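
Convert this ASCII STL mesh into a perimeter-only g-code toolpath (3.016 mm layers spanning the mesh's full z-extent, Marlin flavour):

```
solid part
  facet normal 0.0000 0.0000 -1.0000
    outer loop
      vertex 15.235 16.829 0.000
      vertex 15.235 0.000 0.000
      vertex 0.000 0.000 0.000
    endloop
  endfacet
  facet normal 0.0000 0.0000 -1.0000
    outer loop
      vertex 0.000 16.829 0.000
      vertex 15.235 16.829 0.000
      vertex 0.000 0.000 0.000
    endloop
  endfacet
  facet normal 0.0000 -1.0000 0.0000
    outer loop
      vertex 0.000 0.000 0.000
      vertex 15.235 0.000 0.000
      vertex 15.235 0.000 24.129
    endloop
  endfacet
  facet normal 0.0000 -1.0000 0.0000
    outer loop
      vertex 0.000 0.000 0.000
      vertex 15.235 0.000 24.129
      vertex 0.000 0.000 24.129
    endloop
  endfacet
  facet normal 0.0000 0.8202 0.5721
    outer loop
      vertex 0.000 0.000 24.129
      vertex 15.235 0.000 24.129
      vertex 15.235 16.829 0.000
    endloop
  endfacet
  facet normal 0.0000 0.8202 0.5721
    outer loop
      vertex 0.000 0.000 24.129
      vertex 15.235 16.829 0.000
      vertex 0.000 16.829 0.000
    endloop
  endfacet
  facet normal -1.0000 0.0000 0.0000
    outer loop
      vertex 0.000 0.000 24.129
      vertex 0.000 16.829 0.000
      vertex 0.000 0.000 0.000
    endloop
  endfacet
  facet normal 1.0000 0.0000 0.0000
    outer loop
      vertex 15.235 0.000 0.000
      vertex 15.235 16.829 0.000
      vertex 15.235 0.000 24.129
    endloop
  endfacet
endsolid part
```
; perimeter-only toolpath
G21 ; units = mm
G90 ; absolute positioning
G28 ; home
; layer 1
G0 Z3.016
G0 X0.000 Y0.000
G1 X15.235 Y0.000
G1 X15.235 Y14.725
G1 X0.000 Y14.725
G1 X0.000 Y0.000
; layer 2
G0 Z6.032
G0 X0.000 Y0.000
G1 X15.235 Y0.000
G1 X15.235 Y12.622
G1 X0.000 Y12.622
G1 X0.000 Y0.000
; layer 3
G0 Z9.048
G0 X0.000 Y0.000
G1 X15.235 Y0.000
G1 X15.235 Y10.518
G1 X0.000 Y10.518
G1 X0.000 Y0.000
; layer 4
G0 Z12.065
G0 X0.000 Y0.000
G1 X15.235 Y0.000
G1 X15.235 Y8.415
G1 X0.000 Y8.415
G1 X0.000 Y0.000
; layer 5
G0 Z15.081
G0 X0.000 Y0.000
G1 X15.235 Y0.000
G1 X15.235 Y6.311
G1 X0.000 Y6.311
G1 X0.000 Y0.000
; layer 6
G0 Z18.097
G0 X0.000 Y0.000
G1 X15.235 Y0.000
G1 X15.235 Y4.207
G1 X0.000 Y4.207
G1 X0.000 Y0.000
; layer 7
G0 Z21.113
G0 X0.000 Y0.000
G1 X15.235 Y0.000
G1 X15.235 Y2.104
G1 X0.000 Y2.104
G1 X0.000 Y0.000
M2 ; end

The solid is a wedge (ramp): 15.2 × 16.8 mm base, rising to 24.1 mm along the y=0 edge and sloping linearly to z=0 at y=16.8. Slicing at Δz = 3.016 mm — 8 equal slices spanning the solid's height, so layer i sits at z = i·h/8 — gives 7 non-empty perimeters. Each is a 4-segment closed polygon; G0 lifts to the layer z and rapids to the start vertex, then G1 traces the edges. The cross-section shrinks linearly with z (the slice at the apex is degenerate and omitted).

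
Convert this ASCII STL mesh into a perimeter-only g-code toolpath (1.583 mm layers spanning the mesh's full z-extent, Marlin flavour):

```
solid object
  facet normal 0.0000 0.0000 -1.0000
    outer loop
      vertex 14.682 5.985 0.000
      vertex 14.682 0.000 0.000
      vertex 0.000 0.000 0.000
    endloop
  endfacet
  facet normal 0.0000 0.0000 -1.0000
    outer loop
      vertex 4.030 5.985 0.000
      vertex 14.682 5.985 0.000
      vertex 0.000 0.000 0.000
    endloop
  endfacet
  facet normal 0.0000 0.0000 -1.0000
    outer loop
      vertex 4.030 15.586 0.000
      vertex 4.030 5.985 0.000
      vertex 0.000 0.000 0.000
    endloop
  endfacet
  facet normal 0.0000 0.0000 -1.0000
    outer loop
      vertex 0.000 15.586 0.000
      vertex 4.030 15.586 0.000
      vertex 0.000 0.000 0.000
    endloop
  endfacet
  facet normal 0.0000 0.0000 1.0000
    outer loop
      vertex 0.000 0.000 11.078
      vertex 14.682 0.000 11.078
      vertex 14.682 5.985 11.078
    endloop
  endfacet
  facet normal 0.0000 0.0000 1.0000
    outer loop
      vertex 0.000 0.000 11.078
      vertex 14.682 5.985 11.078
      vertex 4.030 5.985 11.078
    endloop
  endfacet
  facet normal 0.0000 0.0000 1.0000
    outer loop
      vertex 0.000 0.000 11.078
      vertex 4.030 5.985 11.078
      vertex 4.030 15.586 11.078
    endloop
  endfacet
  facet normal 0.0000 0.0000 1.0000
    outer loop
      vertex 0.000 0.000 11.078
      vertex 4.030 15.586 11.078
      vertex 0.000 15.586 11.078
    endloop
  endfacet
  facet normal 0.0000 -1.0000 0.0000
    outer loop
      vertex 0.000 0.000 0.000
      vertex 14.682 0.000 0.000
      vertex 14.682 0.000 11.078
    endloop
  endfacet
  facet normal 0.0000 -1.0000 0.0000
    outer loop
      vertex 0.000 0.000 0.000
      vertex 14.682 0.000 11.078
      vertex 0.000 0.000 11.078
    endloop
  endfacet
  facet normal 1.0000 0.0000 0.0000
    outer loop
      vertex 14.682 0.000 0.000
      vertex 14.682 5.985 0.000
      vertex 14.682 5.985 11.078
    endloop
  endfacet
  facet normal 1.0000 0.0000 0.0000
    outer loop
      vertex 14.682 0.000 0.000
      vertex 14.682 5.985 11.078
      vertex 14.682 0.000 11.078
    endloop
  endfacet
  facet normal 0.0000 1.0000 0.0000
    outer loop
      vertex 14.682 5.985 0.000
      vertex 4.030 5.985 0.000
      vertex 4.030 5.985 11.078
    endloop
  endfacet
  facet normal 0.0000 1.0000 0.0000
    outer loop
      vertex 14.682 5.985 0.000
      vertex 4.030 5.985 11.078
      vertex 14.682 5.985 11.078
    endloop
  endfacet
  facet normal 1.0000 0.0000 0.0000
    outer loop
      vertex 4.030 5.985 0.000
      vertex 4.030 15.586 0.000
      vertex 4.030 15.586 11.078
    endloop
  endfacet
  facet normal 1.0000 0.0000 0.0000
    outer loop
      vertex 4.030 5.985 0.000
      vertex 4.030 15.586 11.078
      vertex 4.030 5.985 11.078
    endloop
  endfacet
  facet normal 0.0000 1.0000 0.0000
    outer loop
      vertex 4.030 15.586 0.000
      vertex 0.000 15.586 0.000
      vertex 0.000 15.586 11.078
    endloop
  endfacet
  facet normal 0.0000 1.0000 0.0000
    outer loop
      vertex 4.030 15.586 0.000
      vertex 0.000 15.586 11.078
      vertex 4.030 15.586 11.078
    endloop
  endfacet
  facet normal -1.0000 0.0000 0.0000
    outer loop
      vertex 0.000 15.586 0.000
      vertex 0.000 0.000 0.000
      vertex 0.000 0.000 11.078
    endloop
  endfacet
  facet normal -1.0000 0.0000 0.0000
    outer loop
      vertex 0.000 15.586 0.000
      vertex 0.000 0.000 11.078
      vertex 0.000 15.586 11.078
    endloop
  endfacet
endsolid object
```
; perimeter-only toolpath
G21 ; units = mm
G90 ; absolute positioning
G28 ; home
; layer 1
G0 Z1.583
G0 X0.000 Y0.000
G1 X14.682 Y0.000
G1 X14.682 Y5.985
G1 X4.030 Y5.985
G1 X4.030 Y15.586
G1 X0.000 Y15.586
G1 X0.000 Y0.000
; layer 2
G0 Z3.165
G0 X0.000 Y0.000
G1 X14.682 Y0.000
G1 X14.682 Y5.985
G1 X4.030 Y5.985
G1 X4.030 Y15.586
G1 X0.000 Y15.586
G1 X0.000 Y0.000
; layer 3
G0 Z4.748
G0 X0.000 Y0.000
G1 X14.682 Y0.000
G1 X14.682 Y5.985
G1 X4.030 Y5.985
G1 X4.030 Y15.586
G1 X0.000 Y15.586
G1 X0.000 Y0.000
; layer 4
G0 Z6.330
G0 X0.000 Y0.000
G1 X14.682 Y0.000
G1 X14.682 Y5.985
G1 X4.030 Y5.985
G1 X4.030 Y15.586
G1 X0.000 Y15.586
G1 X0.000 Y0.000
; layer 5
G0 Z7.913
G0 X0.000 Y0.000
G1 X14.682 Y0.000
G1 X14.682 Y5.985
G1 X4.030 Y5.985
G1 X4.030 Y15.586
G1 X0.000 Y15.586
G1 X0.000 Y0.000
; layer 6
G0 Z9.495
G0 X0.000 Y0.000
G1 X14.682 Y0.000
G1 X14.682 Y5.985
G1 X4.030 Y5.985
G1 X4.030 Y15.586
G1 X0.000 Y15.586
G1 X0.000 Y0.000
; layer 7
G0 Z11.078
G0 X0.000 Y0.000
G1 X14.682 Y0.000
G1 X14.682 Y5.985
G1 X4.030 Y5.985
G1 X4.030 Y15.586
G1 X0.000 Y15.586
G1 X0.000 Y0.000
M2 ; end

The solid is an L-shaped prism: outer 14.7 × 15.6 mm, arm thicknesses ≈ 5.99 mm (horizontal) and 4.03 mm (vertical), extruded 11.1 mm in z. Slicing at Δz = 1.583 mm — 7 equal slices spanning the solid's height, so layer i sits at z = i·h/7 — gives 7 non-empty perimeters. Each is a 6-segment closed polygon; G0 lifts to the layer z and rapids to the start vertex, then G1 traces the edges.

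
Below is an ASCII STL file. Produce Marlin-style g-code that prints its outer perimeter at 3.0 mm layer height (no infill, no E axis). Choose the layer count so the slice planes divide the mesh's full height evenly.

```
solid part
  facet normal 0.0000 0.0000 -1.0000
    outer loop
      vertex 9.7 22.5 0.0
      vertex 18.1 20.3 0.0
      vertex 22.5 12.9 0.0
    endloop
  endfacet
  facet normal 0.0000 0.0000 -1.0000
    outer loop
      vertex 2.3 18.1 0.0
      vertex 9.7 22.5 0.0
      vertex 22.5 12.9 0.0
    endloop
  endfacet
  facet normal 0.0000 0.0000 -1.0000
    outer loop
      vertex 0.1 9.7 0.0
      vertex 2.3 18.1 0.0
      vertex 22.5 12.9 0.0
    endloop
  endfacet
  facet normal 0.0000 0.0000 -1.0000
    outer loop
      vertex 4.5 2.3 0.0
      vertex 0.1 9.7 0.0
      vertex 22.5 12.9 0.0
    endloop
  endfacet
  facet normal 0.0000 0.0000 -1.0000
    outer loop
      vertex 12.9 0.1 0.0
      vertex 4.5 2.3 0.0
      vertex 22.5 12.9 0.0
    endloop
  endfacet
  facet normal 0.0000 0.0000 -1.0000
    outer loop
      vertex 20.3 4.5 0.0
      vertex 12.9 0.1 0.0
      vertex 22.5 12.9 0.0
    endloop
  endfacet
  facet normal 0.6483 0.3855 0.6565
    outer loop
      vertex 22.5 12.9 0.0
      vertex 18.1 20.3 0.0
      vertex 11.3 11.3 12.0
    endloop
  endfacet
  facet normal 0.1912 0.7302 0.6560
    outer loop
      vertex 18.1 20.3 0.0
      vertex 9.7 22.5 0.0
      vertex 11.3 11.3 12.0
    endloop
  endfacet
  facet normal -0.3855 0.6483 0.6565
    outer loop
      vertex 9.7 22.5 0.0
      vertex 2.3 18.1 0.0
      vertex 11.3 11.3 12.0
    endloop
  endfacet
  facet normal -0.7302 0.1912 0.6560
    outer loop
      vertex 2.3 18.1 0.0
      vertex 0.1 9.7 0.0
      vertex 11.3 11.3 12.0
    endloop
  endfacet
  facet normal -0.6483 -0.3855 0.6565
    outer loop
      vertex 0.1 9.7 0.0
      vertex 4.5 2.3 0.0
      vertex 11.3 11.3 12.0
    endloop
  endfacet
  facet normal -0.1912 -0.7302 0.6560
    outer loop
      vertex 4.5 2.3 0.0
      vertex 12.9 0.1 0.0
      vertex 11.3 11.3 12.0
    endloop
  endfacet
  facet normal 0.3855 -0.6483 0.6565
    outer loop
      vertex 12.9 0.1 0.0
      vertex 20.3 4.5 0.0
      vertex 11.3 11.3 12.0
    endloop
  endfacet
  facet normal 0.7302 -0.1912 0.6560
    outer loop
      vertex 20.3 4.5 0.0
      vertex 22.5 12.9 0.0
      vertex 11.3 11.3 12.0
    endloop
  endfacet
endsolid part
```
; perimeter-only toolpath
G21 ; units = mm
G90 ; absolute positioning
G28 ; home
; layer 1
G0 Z3.0
G0 X19.7 Y12.5
G1 X16.4 Y18.1
G1 X10.1 Y19.7
G1 X4.5 Y16.4
G1 X2.9 Y10.1
G1 X6.2 Y4.5
G1 X12.5 Y2.9
G1 X18.1 Y6.2
G1 X19.7 Y12.5
; layer 2
G0 Z6.0
G0 X16.9 Y12.1
G1 X14.7 Y15.8
G1 X10.5 Y16.9
G1 X6.8 Y14.7
G1 X5.7 Y10.5
G1 X7.9 Y6.8
G1 X12.1 Y5.7
G1 X15.8 Y7.9
G1 X16.9 Y12.1
; layer 3
G0 Z9.0
G0 X14.1 Y11.7
G1 X13.0 Y13.6
G1 X10.9 Y14.1
G1 X9.1 Y13.0
G1 X8.5 Y10.9
G1 X9.6 Y9.1
G1 X11.7 Y8.5
G1 X13.6 Y9.6
G1 X14.1 Y11.7
M2 ; end

The solid is a regular 8-sided pyramid, base circumscribed radius ≈ 11.3 mm, apex at z ≈ 12 mm. Slicing at Δz = 3.0 mm — 4 equal slices spanning the solid's height, so layer i sits at z = i·h/4 — gives 3 non-empty perimeters. Each is a 8-segment closed polygon; G0 lifts to the layer z and rapids to the start vertex, then G1 traces the edges. The cross-section shrinks linearly with z (the slice at the apex is degenerate and omitted).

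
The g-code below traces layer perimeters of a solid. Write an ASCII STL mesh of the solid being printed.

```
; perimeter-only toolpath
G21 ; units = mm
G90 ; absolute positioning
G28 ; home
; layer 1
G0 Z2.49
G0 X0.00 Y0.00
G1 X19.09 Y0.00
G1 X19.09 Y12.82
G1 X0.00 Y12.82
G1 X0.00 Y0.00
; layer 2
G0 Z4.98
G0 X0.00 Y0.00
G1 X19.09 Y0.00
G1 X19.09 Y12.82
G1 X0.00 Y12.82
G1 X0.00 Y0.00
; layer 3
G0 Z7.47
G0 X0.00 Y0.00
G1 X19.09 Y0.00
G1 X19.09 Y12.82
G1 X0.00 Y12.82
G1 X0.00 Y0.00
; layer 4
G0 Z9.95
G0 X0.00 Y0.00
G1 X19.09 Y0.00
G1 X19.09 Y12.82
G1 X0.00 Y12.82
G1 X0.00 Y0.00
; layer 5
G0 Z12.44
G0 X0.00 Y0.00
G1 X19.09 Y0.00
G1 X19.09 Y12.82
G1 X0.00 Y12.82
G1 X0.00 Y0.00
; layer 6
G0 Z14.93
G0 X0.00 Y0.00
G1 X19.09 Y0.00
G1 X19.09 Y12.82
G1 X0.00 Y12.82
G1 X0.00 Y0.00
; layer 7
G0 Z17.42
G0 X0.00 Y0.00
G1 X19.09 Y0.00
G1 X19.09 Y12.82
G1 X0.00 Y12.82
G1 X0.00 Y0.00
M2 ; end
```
solid part
  facet normal 0.0000 0.0000 -1.0000
    outer loop
      vertex 19.09 12.82 0.00
      vertex 19.09 0.00 0.00
      vertex 0.00 0.00 0.00
    endloop
  endfacet
  facet normal 0.0000 0.0000 -1.0000
    outer loop
      vertex 0.00 12.82 0.00
      vertex 19.09 12.82 0.00
      vertex 0.00 0.00 0.00
    endloop
  endfacet
  facet normal 0.0000 0.0000 1.0000
    outer loop
      vertex 0.00 0.00 17.42
      vertex 19.09 0.00 17.42
      vertex 19.09 12.82 17.42
    endloop
  endfacet
  facet normal 0.0000 0.0000 1.0000
    outer loop
      vertex 0.00 0.00 17.42
      vertex 19.09 12.82 17.42
      vertex 0.00 12.82 17.42
    endloop
  endfacet
  facet normal 0.0000 -1.0000 0.0000
    outer loop
      vertex 0.00 0.00 0.00
      vertex 19.09 0.00 0.00
      vertex 19.09 0.00 17.42
    endloop
  endfacet
  facet normal 0.0000 -1.0000 0.0000
    outer loop
      vertex 0.00 0.00 0.00
      vertex 19.09 0.00 17.42
      vertex 0.00 0.00 17.42
    endloop
  endfacet
  facet normal 0.0000 1.0000 0.0000
    outer loop
      vertex 19.09 12.82 17.42
      vertex 19.09 12.82 0.00
      vertex 0.00 12.82 0.00
    endloop
  endfacet
  facet normal 0.0000 1.0000 0.0000
    outer loop
      vertex 0.00 12.82 17.42
      vertex 19.09 12.82 17.42
      vertex 0.00 12.82 0.00
    endloop
  endfacet
  facet normal -1.0000 0.0000 0.0000
    outer loop
      vertex 0.00 12.82 17.42
      vertex 0.00 12.82 0.00
      vertex 0.00 0.00 0.00
    endloop
  endfacet
  facet normal -1.0000 0.0000 0.0000
    outer loop
      vertex 0.00 0.00 17.42
      vertex 0.00 12.82 17.42
      vertex 0.00 0.00 0.00
    endloop
  endfacet
  facet normal 1.0000 0.0000 0.0000
    outer loop
      vertex 19.09 0.00 0.00
      vertex 19.09 12.82 0.00
      vertex 19.09 12.82 17.42
    endloop
  endfacet
  facet normal 1.0000 0.0000 0.0000
    outer loop
      vertex 19.09 0.00 0.00
      vertex 19.09 12.82 17.42
      vertex 19.09 0.00 17.42
    endloop
  endfacet
endsolid part

The G0 Z moves step by Δz≈2.49 mm. Every layer's G1 loop is the same polygon, so the solid is a straight extrusion of it from z=0 to z≈17.4. Closing with flat bottom and top caps and triangulating gives 12 facets — a rectangular box, roughly 19.1 × 12.8 mm footprint and 17.4 mm tall.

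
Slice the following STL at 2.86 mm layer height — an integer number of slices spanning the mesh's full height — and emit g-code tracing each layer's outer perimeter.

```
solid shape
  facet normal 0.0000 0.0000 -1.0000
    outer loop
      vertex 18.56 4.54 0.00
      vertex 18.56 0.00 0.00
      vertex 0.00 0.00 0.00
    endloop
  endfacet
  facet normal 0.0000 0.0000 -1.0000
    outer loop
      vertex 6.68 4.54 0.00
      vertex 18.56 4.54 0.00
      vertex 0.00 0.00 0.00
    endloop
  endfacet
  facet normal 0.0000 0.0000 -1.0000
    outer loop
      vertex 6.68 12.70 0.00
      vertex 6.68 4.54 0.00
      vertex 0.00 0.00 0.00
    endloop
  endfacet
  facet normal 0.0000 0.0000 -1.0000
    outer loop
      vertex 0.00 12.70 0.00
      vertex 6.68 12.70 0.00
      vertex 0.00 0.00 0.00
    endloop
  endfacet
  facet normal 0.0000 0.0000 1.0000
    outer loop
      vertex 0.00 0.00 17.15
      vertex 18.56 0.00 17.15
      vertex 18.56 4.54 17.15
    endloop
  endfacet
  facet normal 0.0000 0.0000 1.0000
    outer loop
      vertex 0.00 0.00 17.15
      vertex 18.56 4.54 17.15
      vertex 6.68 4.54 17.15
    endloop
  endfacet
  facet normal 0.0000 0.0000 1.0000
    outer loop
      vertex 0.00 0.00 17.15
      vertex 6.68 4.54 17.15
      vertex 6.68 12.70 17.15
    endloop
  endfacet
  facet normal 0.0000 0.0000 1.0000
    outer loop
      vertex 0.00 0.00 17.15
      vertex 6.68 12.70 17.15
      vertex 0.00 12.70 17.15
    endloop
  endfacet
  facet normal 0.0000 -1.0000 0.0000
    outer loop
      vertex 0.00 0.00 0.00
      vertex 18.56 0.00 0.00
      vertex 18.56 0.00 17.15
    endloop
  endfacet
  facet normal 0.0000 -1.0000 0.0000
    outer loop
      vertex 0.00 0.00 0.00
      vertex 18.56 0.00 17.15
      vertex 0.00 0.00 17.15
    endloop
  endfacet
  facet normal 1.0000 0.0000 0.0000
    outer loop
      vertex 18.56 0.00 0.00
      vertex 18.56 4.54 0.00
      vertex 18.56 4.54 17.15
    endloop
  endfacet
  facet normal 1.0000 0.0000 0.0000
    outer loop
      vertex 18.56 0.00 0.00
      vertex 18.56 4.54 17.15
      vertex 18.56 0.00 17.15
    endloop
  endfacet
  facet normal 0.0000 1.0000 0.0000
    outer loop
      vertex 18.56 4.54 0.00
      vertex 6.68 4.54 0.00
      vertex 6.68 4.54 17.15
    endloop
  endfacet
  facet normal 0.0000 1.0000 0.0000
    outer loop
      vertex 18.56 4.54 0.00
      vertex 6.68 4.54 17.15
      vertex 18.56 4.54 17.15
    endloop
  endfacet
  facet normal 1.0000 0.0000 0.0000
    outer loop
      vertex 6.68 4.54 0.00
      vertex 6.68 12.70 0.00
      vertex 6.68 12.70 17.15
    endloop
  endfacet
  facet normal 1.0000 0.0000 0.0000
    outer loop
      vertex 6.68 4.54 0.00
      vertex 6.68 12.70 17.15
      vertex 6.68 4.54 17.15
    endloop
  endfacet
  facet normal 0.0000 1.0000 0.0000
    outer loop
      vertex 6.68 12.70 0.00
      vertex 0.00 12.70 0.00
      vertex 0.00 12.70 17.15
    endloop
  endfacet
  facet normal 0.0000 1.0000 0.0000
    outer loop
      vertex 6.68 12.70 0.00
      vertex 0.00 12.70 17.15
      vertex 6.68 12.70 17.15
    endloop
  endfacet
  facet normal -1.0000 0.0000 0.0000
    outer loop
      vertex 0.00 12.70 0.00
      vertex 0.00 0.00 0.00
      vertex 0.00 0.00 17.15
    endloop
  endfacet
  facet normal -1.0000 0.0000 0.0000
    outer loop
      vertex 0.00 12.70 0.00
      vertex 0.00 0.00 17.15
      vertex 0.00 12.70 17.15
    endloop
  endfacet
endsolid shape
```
; perimeter-only toolpath
G21 ; units = mm
G90 ; absolute positioning
G28 ; home
; layer 1
G0 Z2.86
G0 X0.00 Y0.00
G1 X18.56 Y0.00
G1 X18.56 Y4.54
G1 X6.68 Y4.54
G1 X6.68 Y12.70
G1 X0.00 Y12.70
G1 X0.00 Y0.00
; layer 2
G0 Z5.72
G0 X0.00 Y0.00
G1 X18.56 Y0.00
G1 X18.56 Y4.54
G1 X6.68 Y4.54
G1 X6.68 Y12.70
G1 X0.00 Y12.70
G1 X0.00 Y0.00
; layer 3
G0 Z8.57
G0 X0.00 Y0.00
G1 X18.56 Y0.00
G1 X18.56 Y4.54
G1 X6.68 Y4.54
G1 X6.68 Y12.70
G1 X0.00 Y12.70
G1 X0.00 Y0.00
; layer 4
G0 Z11.43
G0 X0.00 Y0.00
G1 X18.56 Y0.00
G1 X18.56 Y4.54
G1 X6.68 Y4.54
G1 X6.68 Y12.70
G1 X0.00 Y12.70
G1 X0.00 Y0.00
; layer 5
G0 Z14.29
G0 X0.00 Y0.00
G1 X18.56 Y0.00
G1 X18.56 Y4.54
G1 X6.68 Y4.54
G1 X6.68 Y12.70
G1 X0.00 Y12.70
G1 X0.00 Y0.00
; layer 6
G0 Z17.15
G0 X0.00 Y0.00
G1 X18.56 Y0.00
G1 X18.56 Y4.54
G1 X6.68 Y4.54
G1 X6.68 Y12.70
G1 X0.00 Y12.70
G1 X0.00 Y0.00
M2 ; end

The solid is an L-shaped prism: outer 18.6 × 12.7 mm, arm thicknesses ≈ 4.54 mm (horizontal) and 6.68 mm (vertical), extruded 17.1 mm in z. Slicing at Δz = 2.86 mm — 6 equal slices spanning the solid's height, so layer i sits at z = i·h/6 — gives 6 non-empty perimeters. Each is a 6-segment closed polygon; G0 lifts to the layer z and rapids to the start vertex, then G1 traces the edges.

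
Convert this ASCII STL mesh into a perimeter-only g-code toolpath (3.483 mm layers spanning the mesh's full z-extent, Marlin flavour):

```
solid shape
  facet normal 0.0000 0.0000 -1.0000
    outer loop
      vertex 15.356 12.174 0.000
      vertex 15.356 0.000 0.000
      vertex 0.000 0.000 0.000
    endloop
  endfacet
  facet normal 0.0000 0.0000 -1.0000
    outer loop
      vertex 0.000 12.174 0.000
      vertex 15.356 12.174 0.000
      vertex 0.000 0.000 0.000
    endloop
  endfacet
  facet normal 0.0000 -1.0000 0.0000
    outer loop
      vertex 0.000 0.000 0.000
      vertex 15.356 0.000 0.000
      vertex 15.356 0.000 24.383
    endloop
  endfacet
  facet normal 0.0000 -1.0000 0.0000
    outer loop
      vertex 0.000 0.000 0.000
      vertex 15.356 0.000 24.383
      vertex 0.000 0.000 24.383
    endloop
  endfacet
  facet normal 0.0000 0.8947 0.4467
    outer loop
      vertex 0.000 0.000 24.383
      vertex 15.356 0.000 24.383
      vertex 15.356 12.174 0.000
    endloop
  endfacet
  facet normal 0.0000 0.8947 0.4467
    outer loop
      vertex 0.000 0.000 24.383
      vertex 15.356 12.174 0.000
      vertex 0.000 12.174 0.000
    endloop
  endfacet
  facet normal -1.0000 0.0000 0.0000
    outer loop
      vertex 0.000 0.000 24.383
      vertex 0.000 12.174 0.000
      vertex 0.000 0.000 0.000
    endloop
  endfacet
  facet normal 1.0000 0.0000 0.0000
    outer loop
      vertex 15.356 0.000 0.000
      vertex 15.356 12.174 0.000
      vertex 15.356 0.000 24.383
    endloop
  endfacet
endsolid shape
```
; perimeter-only toolpath
G21 ; units = mm
G90 ; absolute positioning
G28 ; home
; layer 1
G0 Z3.483
G0 X0.000 Y0.000
G1 X15.356 Y0.000
G1 X15.356 Y10.435
G1 X0.000 Y10.435
G1 X0.000 Y0.000
; layer 2
G0 Z6.967
G0 X0.000 Y0.000
G1 X15.356 Y0.000
G1 X15.356 Y8.696
G1 X0.000 Y8.696
G1 X0.000 Y0.000
; layer 3
G0 Z10.450
G0 X0.000 Y0.000
G1 X15.356 Y0.000
G1 X15.356 Y6.957
G1 X0.000 Y6.957
G1 X0.000 Y0.000
; layer 4
G0 Z13.933
G0 X0.000 Y0.000
G1 X15.356 Y0.000
G1 X15.356 Y5.217
G1 X0.000 Y5.217
G1 X0.000 Y0.000
; layer 5
G0 Z17.416
G0 X0.000 Y0.000
G1 X15.356 Y0.000
G1 X15.356 Y3.478
G1 X0.000 Y3.478
G1 X0.000 Y0.000
; layer 6
G0 Z20.900
G0 X0.000 Y0.000
G1 X15.356 Y0.000
G1 X15.356 Y1.739
G1 X0.000 Y1.739
G1 X0.000 Y0.000
M2 ; end

The solid is a wedge (ramp): 15.4 × 12.2 mm base, rising to 24.4 mm along the y=0 edge and sloping linearly to z=0 at y=12.2. Slicing at Δz = 3.483 mm — 7 equal slices spanning the solid's height, so layer i sits at z = i·h/7 — gives 6 non-empty perimeters. Each is a 4-segment closed polygon; G0 lifts to the layer z and rapids to the start vertex, then G1 traces the edges. The cross-section shrinks linearly with z (the slice at the apex is degenerate and omitted).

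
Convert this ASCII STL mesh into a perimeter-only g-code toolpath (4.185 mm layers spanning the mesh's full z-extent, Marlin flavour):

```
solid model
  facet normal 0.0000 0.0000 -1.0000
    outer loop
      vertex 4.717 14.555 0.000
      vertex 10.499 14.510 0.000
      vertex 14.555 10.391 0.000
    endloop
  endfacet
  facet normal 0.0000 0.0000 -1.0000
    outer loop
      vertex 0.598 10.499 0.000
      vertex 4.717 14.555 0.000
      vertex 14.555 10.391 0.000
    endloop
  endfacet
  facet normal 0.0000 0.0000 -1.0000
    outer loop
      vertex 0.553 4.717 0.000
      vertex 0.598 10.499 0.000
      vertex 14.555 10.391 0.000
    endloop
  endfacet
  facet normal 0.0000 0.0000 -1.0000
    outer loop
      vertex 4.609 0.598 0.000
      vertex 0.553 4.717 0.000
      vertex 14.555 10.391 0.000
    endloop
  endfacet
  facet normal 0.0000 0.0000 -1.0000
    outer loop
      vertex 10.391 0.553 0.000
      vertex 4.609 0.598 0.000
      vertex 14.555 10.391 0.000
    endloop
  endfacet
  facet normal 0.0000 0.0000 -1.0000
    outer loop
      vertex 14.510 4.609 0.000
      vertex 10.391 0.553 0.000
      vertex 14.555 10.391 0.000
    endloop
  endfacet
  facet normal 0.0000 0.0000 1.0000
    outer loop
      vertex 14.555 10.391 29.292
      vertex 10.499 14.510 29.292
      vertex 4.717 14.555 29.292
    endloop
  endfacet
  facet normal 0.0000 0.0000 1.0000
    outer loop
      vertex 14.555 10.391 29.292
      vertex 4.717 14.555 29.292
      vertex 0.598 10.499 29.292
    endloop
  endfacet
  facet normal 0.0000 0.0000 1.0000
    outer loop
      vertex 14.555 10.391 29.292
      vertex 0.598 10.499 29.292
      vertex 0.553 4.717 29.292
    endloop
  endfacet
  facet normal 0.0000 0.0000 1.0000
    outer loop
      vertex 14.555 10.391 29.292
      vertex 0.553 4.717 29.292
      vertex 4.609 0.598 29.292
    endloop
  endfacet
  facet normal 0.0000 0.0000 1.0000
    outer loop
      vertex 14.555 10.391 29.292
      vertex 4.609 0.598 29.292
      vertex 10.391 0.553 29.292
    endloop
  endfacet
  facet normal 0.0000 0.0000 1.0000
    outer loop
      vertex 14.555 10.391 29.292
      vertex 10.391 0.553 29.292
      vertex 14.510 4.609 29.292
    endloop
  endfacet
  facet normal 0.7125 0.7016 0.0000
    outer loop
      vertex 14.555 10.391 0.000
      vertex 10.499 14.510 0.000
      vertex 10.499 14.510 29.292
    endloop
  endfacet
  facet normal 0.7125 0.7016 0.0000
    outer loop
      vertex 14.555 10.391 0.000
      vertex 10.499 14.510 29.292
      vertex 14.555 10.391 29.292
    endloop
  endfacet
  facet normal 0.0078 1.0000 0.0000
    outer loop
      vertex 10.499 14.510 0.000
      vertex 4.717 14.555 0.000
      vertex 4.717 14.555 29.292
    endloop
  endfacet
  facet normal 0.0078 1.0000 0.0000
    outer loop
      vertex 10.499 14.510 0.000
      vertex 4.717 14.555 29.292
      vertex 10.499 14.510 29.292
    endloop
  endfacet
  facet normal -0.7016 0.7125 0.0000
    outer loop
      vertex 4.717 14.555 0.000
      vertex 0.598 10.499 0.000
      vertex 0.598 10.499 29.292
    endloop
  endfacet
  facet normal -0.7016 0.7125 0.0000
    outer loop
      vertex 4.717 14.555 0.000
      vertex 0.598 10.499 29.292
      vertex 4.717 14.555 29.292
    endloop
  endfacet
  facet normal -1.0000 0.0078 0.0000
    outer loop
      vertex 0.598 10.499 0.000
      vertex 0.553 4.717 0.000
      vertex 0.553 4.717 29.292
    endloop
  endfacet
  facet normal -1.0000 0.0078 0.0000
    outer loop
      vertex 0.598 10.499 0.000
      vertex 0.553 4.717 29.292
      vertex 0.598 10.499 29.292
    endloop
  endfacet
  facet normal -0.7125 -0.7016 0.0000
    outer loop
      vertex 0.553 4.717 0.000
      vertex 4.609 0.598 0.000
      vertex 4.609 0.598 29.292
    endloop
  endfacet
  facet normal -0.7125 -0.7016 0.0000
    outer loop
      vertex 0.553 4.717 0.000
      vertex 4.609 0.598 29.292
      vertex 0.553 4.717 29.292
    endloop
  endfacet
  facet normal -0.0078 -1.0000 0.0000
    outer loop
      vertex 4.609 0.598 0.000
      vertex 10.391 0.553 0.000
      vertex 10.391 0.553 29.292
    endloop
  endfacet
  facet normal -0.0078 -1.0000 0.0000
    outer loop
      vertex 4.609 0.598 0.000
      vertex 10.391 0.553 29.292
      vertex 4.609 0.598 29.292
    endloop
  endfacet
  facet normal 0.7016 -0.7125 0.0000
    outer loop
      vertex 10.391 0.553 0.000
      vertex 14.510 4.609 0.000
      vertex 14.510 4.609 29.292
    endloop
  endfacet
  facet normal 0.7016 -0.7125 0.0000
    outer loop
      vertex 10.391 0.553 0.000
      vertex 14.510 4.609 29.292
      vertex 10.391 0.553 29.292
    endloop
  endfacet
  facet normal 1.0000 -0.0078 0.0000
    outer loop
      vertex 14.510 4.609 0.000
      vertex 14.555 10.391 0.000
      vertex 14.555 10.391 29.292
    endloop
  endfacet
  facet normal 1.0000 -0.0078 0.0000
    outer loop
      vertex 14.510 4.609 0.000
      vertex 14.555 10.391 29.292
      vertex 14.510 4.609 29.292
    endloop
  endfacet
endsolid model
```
; perimeter-only toolpath
G21 ; units = mm
G90 ; absolute positioning
G28 ; home
; layer 1
G0 Z4.185
G0 X14.555 Y10.391
G1 X10.499 Y14.510
G1 X4.717 Y14.555
G1 X0.598 Y10.499
G1 X0.553 Y4.717
G1 X4.609 Y0.598
G1 X10.391 Y0.553
G1 X14.510 Y4.609
G1 X14.555 Y10.391
; layer 2
G0 Z8.369
G0 X14.555 Y10.391
G1 X10.499 Y14.510
G1 X4.717 Y14.555
G1 X0.598 Y10.499
G1 X0.553 Y4.717
G1 X4.609 Y0.598
G1 X10.391 Y0.553
G1 X14.510 Y4.609
G1 X14.555 Y10.391
; layer 3
G0 Z12.554
G0 X14.555 Y10.391
G1 X10.499 Y14.510
G1 X4.717 Y14.555
G1 X0.598 Y10.499
G1 X0.553 Y4.717
G1 X4.609 Y0.598
G1 X10.391 Y0.553
G1 X14.510 Y4.609
G1 X14.555 Y10.391
; layer 4
G0 Z16.738
G0 X14.555 Y10.391
G1 X10.499 Y14.510
G1 X4.717 Y14.555
G1 X0.598 Y10.499
G1 X0.553 Y4.717
G1 X4.609 Y0.598
G1 X10.391 Y0.553
G1 X14.510 Y4.609
G1 X14.555 Y10.391
; layer 5
G0 Z20.923
G0 X14.555 Y10.391
G1 X10.499 Y14.510
G1 X4.717 Y14.555
G1 X0.598 Y10.499
G1 X0.553 Y4.717
G1 X4.609 Y0.598
G1 X10.391 Y0.553
G1 X14.510 Y4.609
G1 X14.555 Y10.391
; layer 6
G0 Z25.107
G0 X14.555 Y10.391
G1 X10.499 Y14.510
G1 X4.717 Y14.555
G1 X0.598 Y10.499
G1 X0.553 Y4.717
G1 X4.609 Y0.598
G1 X10.391 Y0.553
G1 X14.510 Y4.609
G1 X14.555 Y10.391
; layer 7
G0 Z29.292
G0 X14.555 Y10.391
G1 X10.499 Y14.510
G1 X4.717 Y14.555
G1 X0.598 Y10.499
G1 X0.553 Y4.717
G1 X4.609 Y0.598
G1 X10.391 Y0.553
G1 X14.510 Y4.609
G1 X14.555 Y10.391
M2 ; end

The solid is a regular 8-sided prism (a cylinder approximated with 8 flat sides), circumscribed radius ≈ 7.55 mm, height ≈ 29.3 mm. Slicing at Δz = 4.185 mm — 7 equal slices spanning the solid's height, so layer i sits at z = i·h/7 — gives 7 non-empty perimeters. Each is a 8-segment closed polygon; G0 lifts to the layer z and rapids to the start vertex, then G1 traces the edges.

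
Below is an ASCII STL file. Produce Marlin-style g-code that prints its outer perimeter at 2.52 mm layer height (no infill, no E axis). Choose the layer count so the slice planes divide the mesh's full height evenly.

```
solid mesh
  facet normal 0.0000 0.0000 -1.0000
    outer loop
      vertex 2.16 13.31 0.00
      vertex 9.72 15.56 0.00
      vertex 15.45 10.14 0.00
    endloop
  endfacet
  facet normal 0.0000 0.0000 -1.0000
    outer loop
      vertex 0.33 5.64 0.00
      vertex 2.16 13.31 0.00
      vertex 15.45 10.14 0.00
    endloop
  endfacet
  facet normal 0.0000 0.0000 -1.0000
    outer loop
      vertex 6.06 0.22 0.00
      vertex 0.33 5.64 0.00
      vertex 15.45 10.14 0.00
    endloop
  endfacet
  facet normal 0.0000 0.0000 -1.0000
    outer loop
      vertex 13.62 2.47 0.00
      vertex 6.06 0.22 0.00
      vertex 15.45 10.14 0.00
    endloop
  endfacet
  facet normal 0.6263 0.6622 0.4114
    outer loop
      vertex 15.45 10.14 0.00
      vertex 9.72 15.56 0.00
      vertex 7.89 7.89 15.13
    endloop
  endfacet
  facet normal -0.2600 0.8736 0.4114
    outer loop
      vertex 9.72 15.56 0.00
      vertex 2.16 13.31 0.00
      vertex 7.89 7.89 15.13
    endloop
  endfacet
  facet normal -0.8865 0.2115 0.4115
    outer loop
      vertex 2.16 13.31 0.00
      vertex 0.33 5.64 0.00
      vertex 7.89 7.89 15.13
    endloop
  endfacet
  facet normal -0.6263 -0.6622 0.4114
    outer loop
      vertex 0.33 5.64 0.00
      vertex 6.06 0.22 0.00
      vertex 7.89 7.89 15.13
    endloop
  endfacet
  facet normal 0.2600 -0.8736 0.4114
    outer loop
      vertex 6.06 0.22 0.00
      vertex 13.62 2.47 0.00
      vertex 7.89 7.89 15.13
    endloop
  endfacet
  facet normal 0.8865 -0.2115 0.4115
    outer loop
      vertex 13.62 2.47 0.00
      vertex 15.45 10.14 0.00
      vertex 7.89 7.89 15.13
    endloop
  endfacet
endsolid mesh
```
; perimeter-only toolpath
G21 ; units = mm
G90 ; absolute positioning
G28 ; home
; layer 1
G0 Z2.52
G0 X14.19 Y9.77
G1 X9.42 Y14.28
G1 X3.12 Y12.41
G1 X1.59 Y6.01
G1 X6.36 Y1.50
G1 X12.66 Y3.37
G1 X14.19 Y9.77
; layer 2
G0 Z5.04
G0 X12.93 Y9.39
G1 X9.11 Y13.00
G1 X4.07 Y11.50
G1 X2.85 Y6.39
G1 X6.67 Y2.78
G1 X11.71 Y4.28
G1 X12.93 Y9.39
; layer 3
G0 Z7.57
G0 X11.67 Y9.02
G1 X8.80 Y11.72
G1 X5.03 Y10.60
G1 X4.11 Y6.77
G1 X6.97 Y4.06
G1 X10.75 Y5.18
G1 X11.67 Y9.02
; layer 4
G0 Z10.09
G0 X10.41 Y8.64
G1 X8.50 Y10.45
G1 X5.98 Y9.70
G1 X5.37 Y7.14
G1 X7.28 Y5.33
G1 X9.80 Y6.08
G1 X10.41 Y8.64
; layer 5
G0 Z12.61
G0 X9.15 Y8.27
G1 X8.20 Y9.17
G1 X6.94 Y8.79
G1 X6.63 Y7.51
G1 X7.58 Y6.61
G1 X8.84 Y6.99
G1 X9.15 Y8.27
M2 ; end

The solid is a regular 6-sided pyramid, base circumscribed radius ≈ 7.89 mm, apex at z ≈ 15.1 mm. Slicing at Δz = 2.52 mm — 6 equal slices spanning the solid's height, so layer i sits at z = i·h/6 — gives 5 non-empty perimeters. Each is a 6-segment closed polygon; G0 lifts to the layer z and rapids to the start vertex, then G1 traces the edges. The cross-section shrinks linearly with z (the slice at the apex is degenerate and omitted).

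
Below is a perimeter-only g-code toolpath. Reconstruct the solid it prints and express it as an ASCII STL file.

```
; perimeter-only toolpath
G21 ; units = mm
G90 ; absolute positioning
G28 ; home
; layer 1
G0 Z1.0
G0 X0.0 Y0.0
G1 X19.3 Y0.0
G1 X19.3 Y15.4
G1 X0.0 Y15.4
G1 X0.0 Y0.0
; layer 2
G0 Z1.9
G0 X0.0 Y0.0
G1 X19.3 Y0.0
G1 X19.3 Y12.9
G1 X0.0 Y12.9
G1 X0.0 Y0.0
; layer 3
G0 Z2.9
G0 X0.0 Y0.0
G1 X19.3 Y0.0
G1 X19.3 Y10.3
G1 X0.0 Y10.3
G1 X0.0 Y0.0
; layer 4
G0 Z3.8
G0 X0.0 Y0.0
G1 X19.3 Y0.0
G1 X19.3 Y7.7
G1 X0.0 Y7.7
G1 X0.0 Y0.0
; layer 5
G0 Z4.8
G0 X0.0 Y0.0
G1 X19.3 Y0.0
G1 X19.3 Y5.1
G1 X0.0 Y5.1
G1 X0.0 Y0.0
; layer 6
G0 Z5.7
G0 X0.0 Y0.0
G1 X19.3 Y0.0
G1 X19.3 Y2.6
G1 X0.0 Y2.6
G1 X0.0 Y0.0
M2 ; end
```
solid part
  facet normal 0.0000 0.0000 -1.0000
    outer loop
      vertex 19.3 18.0 0.0
      vertex 19.3 0.0 0.0
      vertex 0.0 0.0 0.0
    endloop
  endfacet
  facet normal 0.0000 0.0000 -1.0000
    outer loop
      vertex 0.0 18.0 0.0
      vertex 19.3 18.0 0.0
      vertex 0.0 0.0 0.0
    endloop
  endfacet
  facet normal 0.0000 -1.0000 0.0000
    outer loop
      vertex 0.0 0.0 0.0
      vertex 19.3 0.0 0.0
      vertex 19.3 0.0 6.7
    endloop
  endfacet
  facet normal 0.0000 -1.0000 0.0000
    outer loop
      vertex 0.0 0.0 0.0
      vertex 19.3 0.0 6.7
      vertex 0.0 0.0 6.7
    endloop
  endfacet
  facet normal 0.0000 0.3488 0.9372
    outer loop
      vertex 0.0 0.0 6.7
      vertex 19.3 0.0 6.7
      vertex 19.3 18.0 0.0
    endloop
  endfacet
  facet normal 0.0000 0.3488 0.9372
    outer loop
      vertex 0.0 0.0 6.7
      vertex 19.3 18.0 0.0
      vertex 0.0 18.0 0.0
    endloop
  endfacet
  facet normal -1.0000 0.0000 0.0000
    outer loop
      vertex 0.0 0.0 6.7
      vertex 0.0 18.0 0.0
      vertex 0.0 0.0 0.0
    endloop
  endfacet
  facet normal 1.0000 0.0000 0.0000
    outer loop
      vertex 19.3 0.0 0.0
      vertex 19.3 18.0 0.0
      vertex 19.3 0.0 6.7
    endloop
  endfacet
endsolid part

The G0 Z moves step by Δz≈1.0 mm. The G1 loops shrink linearly with z, so the solid tapers from its base footprint up to z≈6.7. Closing with a flat bottom cap and the tapered top and triangulating gives 8 facets — a wedge (ramp): 19.3 × 18 mm base, rising to 6.7 mm along the y=0 edge and sloping linearly to z=0 at y=18.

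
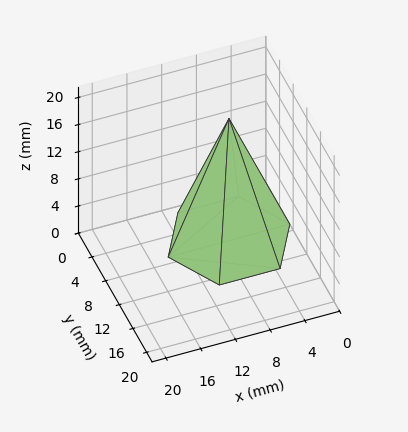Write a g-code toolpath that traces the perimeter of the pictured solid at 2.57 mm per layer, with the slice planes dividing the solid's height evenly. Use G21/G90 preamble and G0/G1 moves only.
Reading the render: the shape is a regular 6-sided pyramid, base circumscribed radius ≈ 7 mm, apex at z ≈ 18 mm (dimensions read to the nearest mm from the axis ticks). For the g-code, the solid's height is divided into equal slices at the stated Δz and each level perimeter traced with G1 moves after a G0 lift.

; perimeter-only toolpath
G21 ; units = mm
G90 ; absolute positioning
G28 ; home
; layer 1
G0 Z2.57
G0 X13.00 Y7.00
G1 X10.00 Y12.19
G1 X4.00 Y12.19
G1 X1.00 Y7.00
G1 X4.00 Y1.81
G1 X10.00 Y1.81
G1 X13.00 Y7.00
; layer 2
G0 Z5.14
G0 X12.00 Y7.00
G1 X9.50 Y11.33
G1 X4.50 Y11.33
G1 X2.00 Y7.00
G1 X4.50 Y2.67
G1 X9.50 Y2.67
G1 X12.00 Y7.00
; layer 3
G0 Z7.71
G0 X11.00 Y7.00
G1 X9.00 Y10.46
G1 X5.00 Y10.46
G1 X3.00 Y7.00
G1 X5.00 Y3.54
G1 X9.00 Y3.54
G1 X11.00 Y7.00
; layer 4
G0 Z10.29
G0 X10.00 Y7.00
G1 X8.50 Y9.60
G1 X5.50 Y9.60
G1 X4.00 Y7.00
G1 X5.50 Y4.40
G1 X8.50 Y4.40
G1 X10.00 Y7.00
; layer 5
G0 Z12.86
G0 X9.00 Y7.00
G1 X8.00 Y8.73
G1 X6.00 Y8.73
G1 X5.00 Y7.00
G1 X6.00 Y5.27
G1 X8.00 Y5.27
G1 X9.00 Y7.00
; layer 6
G0 Z15.43
G0 X8.00 Y7.00
G1 X7.50 Y7.87
G1 X6.50 Y7.87
G1 X6.00 Y7.00
G1 X6.50 Y6.13
G1 X7.50 Y6.13
G1 X8.00 Y7.00
M2 ; end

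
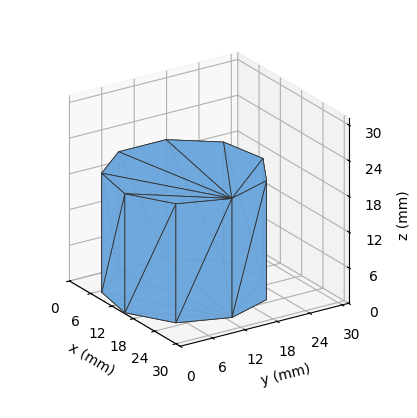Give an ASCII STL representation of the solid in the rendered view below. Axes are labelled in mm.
Reading the render: the shape is a regular 9-sided prism (a cylinder approximated with 9 flat sides), circumscribed radius ≈ 13 mm, height ≈ 20 mm (dimensions read to the nearest mm from the axis ticks). For the STL, each face is triangulated and given an outward normal.

solid part
  facet normal 0.0000 0.0000 -1.0000
    outer loop
      vertex 15.3 25.8 0.0
      vertex 23.0 21.4 0.0
      vertex 26.0 13.0 0.0
    endloop
  endfacet
  facet normal 0.0000 0.0000 -1.0000
    outer loop
      vertex 6.5 24.3 0.0
      vertex 15.3 25.8 0.0
      vertex 26.0 13.0 0.0
    endloop
  endfacet
  facet normal 0.0000 0.0000 -1.0000
    outer loop
      vertex 0.8 17.4 0.0
      vertex 6.5 24.3 0.0
      vertex 26.0 13.0 0.0
    endloop
  endfacet
  facet normal 0.0000 0.0000 -1.0000
    outer loop
      vertex 0.8 8.6 0.0
      vertex 0.8 17.4 0.0
      vertex 26.0 13.0 0.0
    endloop
  endfacet
  facet normal 0.0000 0.0000 -1.0000
    outer loop
      vertex 6.5 1.7 0.0
      vertex 0.8 8.6 0.0
      vertex 26.0 13.0 0.0
    endloop
  endfacet
  facet normal 0.0000 0.0000 -1.0000
    outer loop
      vertex 15.3 0.2 0.0
      vertex 6.5 1.7 0.0
      vertex 26.0 13.0 0.0
    endloop
  endfacet
  facet normal 0.0000 0.0000 -1.0000
    outer loop
      vertex 23.0 4.6 0.0
      vertex 15.3 0.2 0.0
      vertex 26.0 13.0 0.0
    endloop
  endfacet
  facet normal 0.0000 0.0000 1.0000
    outer loop
      vertex 26.0 13.0 20.0
      vertex 23.0 21.4 20.0
      vertex 15.3 25.8 20.0
    endloop
  endfacet
  facet normal 0.0000 0.0000 1.0000
    outer loop
      vertex 26.0 13.0 20.0
      vertex 15.3 25.8 20.0
      vertex 6.5 24.3 20.0
    endloop
  endfacet
  facet normal 0.0000 0.0000 1.0000
    outer loop
      vertex 26.0 13.0 20.0
      vertex 6.5 24.3 20.0
      vertex 0.8 17.4 20.0
    endloop
  endfacet
  facet normal 0.0000 0.0000 1.0000
    outer loop
      vertex 26.0 13.0 20.0
      vertex 0.8 17.4 20.0
      vertex 0.8 8.6 20.0
    endloop
  endfacet
  facet normal 0.0000 0.0000 1.0000
    outer loop
      vertex 26.0 13.0 20.0
      vertex 0.8 8.6 20.0
      vertex 6.5 1.7 20.0
    endloop
  endfacet
  facet normal 0.0000 0.0000 1.0000
    outer loop
      vertex 26.0 13.0 20.0
      vertex 6.5 1.7 20.0
      vertex 15.3 0.2 20.0
    endloop
  endfacet
  facet normal 0.0000 0.0000 1.0000
    outer loop
      vertex 26.0 13.0 20.0
      vertex 15.3 0.2 20.0
      vertex 23.0 4.6 20.0
    endloop
  endfacet
  facet normal 0.9417 0.3363 0.0000
    outer loop
      vertex 26.0 13.0 0.0
      vertex 23.0 21.4 0.0
      vertex 23.0 21.4 20.0
    endloop
  endfacet
  facet normal 0.9417 0.3363 0.0000
    outer loop
      vertex 26.0 13.0 0.0
      vertex 23.0 21.4 20.0
      vertex 26.0 13.0 20.0
    endloop
  endfacet
  facet normal 0.4961 0.8682 0.0000
    outer loop
      vertex 23.0 21.4 0.0
      vertex 15.3 25.8 0.0
      vertex 15.3 25.8 20.0
    endloop
  endfacet
  facet normal 0.4961 0.8682 0.0000
    outer loop
      vertex 23.0 21.4 0.0
      vertex 15.3 25.8 20.0
      vertex 23.0 21.4 20.0
    endloop
  endfacet
  facet normal -0.1680 0.9858 0.0000
    outer loop
      vertex 15.3 25.8 0.0
      vertex 6.5 24.3 0.0
      vertex 6.5 24.3 20.0
    endloop
  endfacet
  facet normal -0.1680 0.9858 0.0000
    outer loop
      vertex 15.3 25.8 0.0
      vertex 6.5 24.3 20.0
      vertex 15.3 25.8 20.0
    endloop
  endfacet
  facet normal -0.7710 0.6369 0.0000
    outer loop
      vertex 6.5 24.3 0.0
      vertex 0.8 17.4 0.0
      vertex 0.8 17.4 20.0
    endloop
  endfacet
  facet normal -0.7710 0.6369 0.0000
    outer loop
      vertex 6.5 24.3 0.0
      vertex 0.8 17.4 20.0
      vertex 6.5 24.3 20.0
    endloop
  endfacet
  facet normal -1.0000 0.0000 0.0000
    outer loop
      vertex 0.8 17.4 0.0
      vertex 0.8 8.6 0.0
      vertex 0.8 8.6 20.0
    endloop
  endfacet
  facet normal -1.0000 0.0000 0.0000
    outer loop
      vertex 0.8 17.4 0.0
      vertex 0.8 8.6 20.0
      vertex 0.8 17.4 20.0
    endloop
  endfacet
  facet normal -0.7710 -0.6369 0.0000
    outer loop
      vertex 0.8 8.6 0.0
      vertex 6.5 1.7 0.0
      vertex 6.5 1.7 20.0
    endloop
  endfacet
  facet normal -0.7710 -0.6369 0.0000
    outer loop
      vertex 0.8 8.6 0.0
      vertex 6.5 1.7 20.0
      vertex 0.8 8.6 20.0
    endloop
  endfacet
  facet normal -0.1680 -0.9858 0.0000
    outer loop
      vertex 6.5 1.7 0.0
      vertex 15.3 0.2 0.0
      vertex 15.3 0.2 20.0
    endloop
  endfacet
  facet normal -0.1680 -0.9858 0.0000
    outer loop
      vertex 6.5 1.7 0.0
      vertex 15.3 0.2 20.0
      vertex 6.5 1.7 20.0
    endloop
  endfacet
  facet normal 0.4961 -0.8682 0.0000
    outer loop
      vertex 15.3 0.2 0.0
      vertex 23.0 4.6 0.0
      vertex 23.0 4.6 20.0
    endloop
  endfacet
  facet normal 0.4961 -0.8682 0.0000
    outer loop
      vertex 15.3 0.2 0.0
      vertex 23.0 4.6 20.0
      vertex 15.3 0.2 20.0
    endloop
  endfacet
  facet normal 0.9417 -0.3363 0.0000
    outer loop
      vertex 23.0 4.6 0.0
      vertex 26.0 13.0 0.0
      vertex 26.0 13.0 20.0
    endloop
  endfacet
  facet normal 0.9417 -0.3363 0.0000
    outer loop
      vertex 23.0 4.6 0.0
      vertex 26.0 13.0 20.0
      vertex 23.0 4.6 20.0
    endloop
  endfacet
endsolid part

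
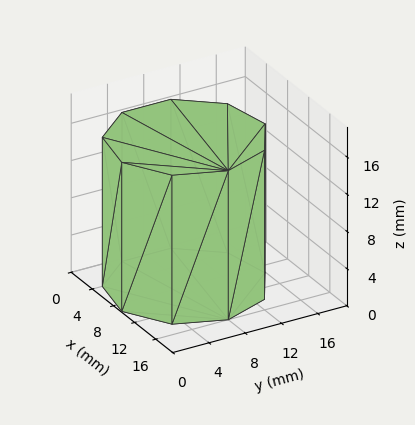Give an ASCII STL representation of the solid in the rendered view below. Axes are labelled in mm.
Reading the render: the shape is a regular 9-sided prism (a cylinder approximated with 9 flat sides), circumscribed radius ≈ 8 mm, height ≈ 16 mm (dimensions read to the nearest mm from the axis ticks). For the STL, each face is triangulated and given an outward normal.

solid part
  facet normal 0.0000 0.0000 -1.0000
    outer loop
      vertex 9.4 15.9 0.0
      vertex 14.1 13.1 0.0
      vertex 16.0 8.0 0.0
    endloop
  endfacet
  facet normal 0.0000 0.0000 -1.0000
    outer loop
      vertex 4.0 14.9 0.0
      vertex 9.4 15.9 0.0
      vertex 16.0 8.0 0.0
    endloop
  endfacet
  facet normal 0.0000 0.0000 -1.0000
    outer loop
      vertex 0.5 10.7 0.0
      vertex 4.0 14.9 0.0
      vertex 16.0 8.0 0.0
    endloop
  endfacet
  facet normal 0.0000 0.0000 -1.0000
    outer loop
      vertex 0.5 5.3 0.0
      vertex 0.5 10.7 0.0
      vertex 16.0 8.0 0.0
    endloop
  endfacet
  facet normal 0.0000 0.0000 -1.0000
    outer loop
      vertex 4.0 1.1 0.0
      vertex 0.5 5.3 0.0
      vertex 16.0 8.0 0.0
    endloop
  endfacet
  facet normal 0.0000 0.0000 -1.0000
    outer loop
      vertex 9.4 0.1 0.0
      vertex 4.0 1.1 0.0
      vertex 16.0 8.0 0.0
    endloop
  endfacet
  facet normal 0.0000 0.0000 -1.0000
    outer loop
      vertex 14.1 2.9 0.0
      vertex 9.4 0.1 0.0
      vertex 16.0 8.0 0.0
    endloop
  endfacet
  facet normal 0.0000 0.0000 1.0000
    outer loop
      vertex 16.0 8.0 16.0
      vertex 14.1 13.1 16.0
      vertex 9.4 15.9 16.0
    endloop
  endfacet
  facet normal 0.0000 0.0000 1.0000
    outer loop
      vertex 16.0 8.0 16.0
      vertex 9.4 15.9 16.0
      vertex 4.0 14.9 16.0
    endloop
  endfacet
  facet normal 0.0000 0.0000 1.0000
    outer loop
      vertex 16.0 8.0 16.0
      vertex 4.0 14.9 16.0
      vertex 0.5 10.7 16.0
    endloop
  endfacet
  facet normal 0.0000 0.0000 1.0000
    outer loop
      vertex 16.0 8.0 16.0
      vertex 0.5 10.7 16.0
      vertex 0.5 5.3 16.0
    endloop
  endfacet
  facet normal 0.0000 0.0000 1.0000
    outer loop
      vertex 16.0 8.0 16.0
      vertex 0.5 5.3 16.0
      vertex 4.0 1.1 16.0
    endloop
  endfacet
  facet normal 0.0000 0.0000 1.0000
    outer loop
      vertex 16.0 8.0 16.0
      vertex 4.0 1.1 16.0
      vertex 9.4 0.1 16.0
    endloop
  endfacet
  facet normal 0.0000 0.0000 1.0000
    outer loop
      vertex 16.0 8.0 16.0
      vertex 9.4 0.1 16.0
      vertex 14.1 2.9 16.0
    endloop
  endfacet
  facet normal 0.9371 0.3491 0.0000
    outer loop
      vertex 16.0 8.0 0.0
      vertex 14.1 13.1 0.0
      vertex 14.1 13.1 16.0
    endloop
  endfacet
  facet normal 0.9371 0.3491 0.0000
    outer loop
      vertex 16.0 8.0 0.0
      vertex 14.1 13.1 16.0
      vertex 16.0 8.0 16.0
    endloop
  endfacet
  facet normal 0.5118 0.8591 0.0000
    outer loop
      vertex 14.1 13.1 0.0
      vertex 9.4 15.9 0.0
      vertex 9.4 15.9 16.0
    endloop
  endfacet
  facet normal 0.5118 0.8591 0.0000
    outer loop
      vertex 14.1 13.1 0.0
      vertex 9.4 15.9 16.0
      vertex 14.1 13.1 16.0
    endloop
  endfacet
  facet normal -0.1821 0.9833 0.0000
    outer loop
      vertex 9.4 15.9 0.0
      vertex 4.0 14.9 0.0
      vertex 4.0 14.9 16.0
    endloop
  endfacet
  facet normal -0.1821 0.9833 0.0000
    outer loop
      vertex 9.4 15.9 0.0
      vertex 4.0 14.9 16.0
      vertex 9.4 15.9 16.0
    endloop
  endfacet
  facet normal -0.7682 0.6402 0.0000
    outer loop
      vertex 4.0 14.9 0.0
      vertex 0.5 10.7 0.0
      vertex 0.5 10.7 16.0
    endloop
  endfacet
  facet normal -0.7682 0.6402 0.0000
    outer loop
      vertex 4.0 14.9 0.0
      vertex 0.5 10.7 16.0
      vertex 4.0 14.9 16.0
    endloop
  endfacet
  facet normal -1.0000 0.0000 0.0000
    outer loop
      vertex 0.5 10.7 0.0
      vertex 0.5 5.3 0.0
      vertex 0.5 5.3 16.0
    endloop
  endfacet
  facet normal -1.0000 0.0000 0.0000
    outer loop
      vertex 0.5 10.7 0.0
      vertex 0.5 5.3 16.0
      vertex 0.5 10.7 16.0
    endloop
  endfacet
  facet normal -0.7682 -0.6402 0.0000
    outer loop
      vertex 0.5 5.3 0.0
      vertex 4.0 1.1 0.0
      vertex 4.0 1.1 16.0
    endloop
  endfacet
  facet normal -0.7682 -0.6402 0.0000
    outer loop
      vertex 0.5 5.3 0.0
      vertex 4.0 1.1 16.0
      vertex 0.5 5.3 16.0
    endloop
  endfacet
  facet normal -0.1821 -0.9833 0.0000
    outer loop
      vertex 4.0 1.1 0.0
      vertex 9.4 0.1 0.0
      vertex 9.4 0.1 16.0
    endloop
  endfacet
  facet normal -0.1821 -0.9833 0.0000
    outer loop
      vertex 4.0 1.1 0.0
      vertex 9.4 0.1 16.0
      vertex 4.0 1.1 16.0
    endloop
  endfacet
  facet normal 0.5118 -0.8591 0.0000
    outer loop
      vertex 9.4 0.1 0.0
      vertex 14.1 2.9 0.0
      vertex 14.1 2.9 16.0
    endloop
  endfacet
  facet normal 0.5118 -0.8591 0.0000
    outer loop
      vertex 9.4 0.1 0.0
      vertex 14.1 2.9 16.0
      vertex 9.4 0.1 16.0
    endloop
  endfacet
  facet normal 0.9371 -0.3491 0.0000
    outer loop
      vertex 14.1 2.9 0.0
      vertex 16.0 8.0 0.0
      vertex 16.0 8.0 16.0
    endloop
  endfacet
  facet normal 0.9371 -0.3491 0.0000
    outer loop
      vertex 14.1 2.9 0.0
      vertex 16.0 8.0 16.0
      vertex 14.1 2.9 16.0
    endloop
  endfacet
endsolid part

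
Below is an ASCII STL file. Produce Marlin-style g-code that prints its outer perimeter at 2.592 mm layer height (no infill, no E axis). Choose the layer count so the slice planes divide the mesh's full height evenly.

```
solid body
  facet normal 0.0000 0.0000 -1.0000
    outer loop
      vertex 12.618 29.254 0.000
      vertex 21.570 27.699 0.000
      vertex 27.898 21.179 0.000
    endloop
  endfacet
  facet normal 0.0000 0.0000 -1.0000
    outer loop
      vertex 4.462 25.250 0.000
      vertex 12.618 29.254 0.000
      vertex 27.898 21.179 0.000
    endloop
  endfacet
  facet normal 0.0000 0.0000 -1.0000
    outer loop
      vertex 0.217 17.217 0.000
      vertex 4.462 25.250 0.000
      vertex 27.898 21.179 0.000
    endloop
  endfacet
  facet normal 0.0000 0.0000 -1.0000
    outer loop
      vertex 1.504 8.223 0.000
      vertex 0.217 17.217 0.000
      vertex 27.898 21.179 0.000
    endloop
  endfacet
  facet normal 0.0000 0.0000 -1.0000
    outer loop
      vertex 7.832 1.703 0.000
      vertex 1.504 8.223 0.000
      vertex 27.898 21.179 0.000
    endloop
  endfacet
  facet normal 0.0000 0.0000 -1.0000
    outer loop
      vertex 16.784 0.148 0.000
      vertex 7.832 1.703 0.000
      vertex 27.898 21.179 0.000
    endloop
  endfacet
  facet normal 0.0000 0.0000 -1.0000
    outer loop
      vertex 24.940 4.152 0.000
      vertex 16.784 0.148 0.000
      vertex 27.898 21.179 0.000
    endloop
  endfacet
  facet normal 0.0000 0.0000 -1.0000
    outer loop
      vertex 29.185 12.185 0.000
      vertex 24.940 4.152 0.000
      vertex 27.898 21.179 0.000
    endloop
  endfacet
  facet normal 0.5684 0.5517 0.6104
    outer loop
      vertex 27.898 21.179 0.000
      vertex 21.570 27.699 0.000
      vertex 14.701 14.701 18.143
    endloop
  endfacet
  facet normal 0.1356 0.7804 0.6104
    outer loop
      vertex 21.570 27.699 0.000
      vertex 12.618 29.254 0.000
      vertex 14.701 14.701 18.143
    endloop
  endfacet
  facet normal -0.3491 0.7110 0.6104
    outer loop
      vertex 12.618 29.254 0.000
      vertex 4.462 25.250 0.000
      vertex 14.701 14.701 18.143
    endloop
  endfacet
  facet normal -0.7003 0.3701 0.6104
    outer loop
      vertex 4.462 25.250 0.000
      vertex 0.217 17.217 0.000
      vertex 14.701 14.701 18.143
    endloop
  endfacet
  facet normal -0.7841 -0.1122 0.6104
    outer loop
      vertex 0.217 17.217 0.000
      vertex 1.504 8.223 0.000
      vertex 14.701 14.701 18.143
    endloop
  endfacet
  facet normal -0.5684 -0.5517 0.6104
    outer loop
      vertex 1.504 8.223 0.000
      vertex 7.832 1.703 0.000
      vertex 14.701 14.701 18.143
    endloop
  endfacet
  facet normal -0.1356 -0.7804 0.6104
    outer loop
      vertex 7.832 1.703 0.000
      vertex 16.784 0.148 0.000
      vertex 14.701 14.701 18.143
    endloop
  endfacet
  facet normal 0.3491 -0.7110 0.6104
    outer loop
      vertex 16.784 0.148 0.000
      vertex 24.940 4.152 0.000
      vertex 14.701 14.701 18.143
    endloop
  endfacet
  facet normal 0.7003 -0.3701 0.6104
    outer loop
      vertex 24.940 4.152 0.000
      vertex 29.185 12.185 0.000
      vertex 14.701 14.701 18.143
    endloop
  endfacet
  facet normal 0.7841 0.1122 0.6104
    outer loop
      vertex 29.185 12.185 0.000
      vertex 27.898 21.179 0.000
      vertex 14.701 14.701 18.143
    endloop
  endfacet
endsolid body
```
; perimeter-only toolpath
G21 ; units = mm
G90 ; absolute positioning
G28 ; home
; layer 1
G0 Z2.592
G0 X26.013 Y20.254
G1 X20.589 Y25.842
G1 X12.916 Y27.175
G1 X5.925 Y23.743
G1 X2.286 Y16.858
G1 X3.389 Y9.148
G1 X8.813 Y3.560
G1 X16.486 Y2.227
G1 X23.477 Y5.659
G1 X27.116 Y12.544
G1 X26.013 Y20.254
; layer 2
G0 Z5.184
G0 X24.127 Y19.328
G1 X19.607 Y23.985
G1 X13.213 Y25.096
G1 X7.387 Y22.236
G1 X4.355 Y16.498
G1 X5.275 Y10.074
G1 X9.795 Y5.417
G1 X16.189 Y4.306
G1 X22.015 Y7.166
G1 X25.047 Y12.904
G1 X24.127 Y19.328
; layer 3
G0 Z7.776
G0 X22.242 Y18.403
G1 X18.626 Y22.128
G1 X13.511 Y23.017
G1 X8.850 Y20.729
G1 X6.424 Y16.139
G1 X7.160 Y10.999
G1 X10.776 Y7.274
G1 X15.891 Y6.385
G1 X20.552 Y8.673
G1 X22.978 Y13.263
G1 X22.242 Y18.403
; layer 4
G0 Z10.367
G0 X20.357 Y17.477
G1 X17.645 Y20.272
G1 X13.808 Y20.938
G1 X10.313 Y19.222
G1 X8.494 Y15.779
G1 X9.045 Y11.925
G1 X11.757 Y9.130
G1 X15.594 Y8.464
G1 X19.089 Y10.180
G1 X20.908 Y13.623
G1 X20.357 Y17.477
; layer 5
G0 Z12.959
G0 X18.472 Y16.552
G1 X16.664 Y18.415
G1 X14.106 Y18.859
G1 X11.776 Y17.715
G1 X10.563 Y15.420
G1 X10.930 Y12.850
G1 X12.738 Y10.987
G1 X15.296 Y10.543
G1 X17.626 Y11.687
G1 X18.839 Y13.982
G1 X18.472 Y16.552
; layer 6
G0 Z15.551
G0 X16.586 Y15.626
G1 X15.682 Y16.558
G1 X14.403 Y16.780
G1 X13.238 Y16.208
G1 X12.632 Y15.060
G1 X12.816 Y13.776
G1 X13.720 Y12.844
G1 X14.999 Y12.622
G1 X16.164 Y13.194
G1 X16.770 Y14.342
G1 X16.586 Y15.626
M2 ; end

The solid is a regular 10-sided pyramid, base circumscribed radius ≈ 14.7 mm, apex at z ≈ 18.1 mm. Slicing at Δz = 2.592 mm — 7 equal slices spanning the solid's height, so layer i sits at z = i·h/7 — gives 6 non-empty perimeters. Each is a 10-segment closed polygon; G0 lifts to the layer z and rapids to the start vertex, then G1 traces the edges. The cross-section shrinks linearly with z (the slice at the apex is degenerate and omitted).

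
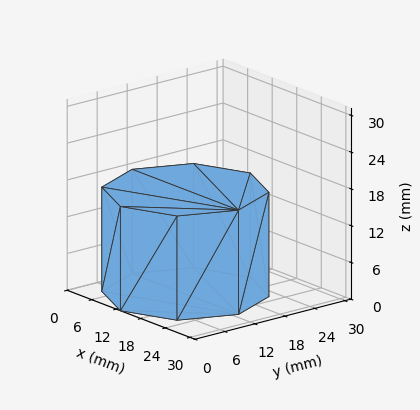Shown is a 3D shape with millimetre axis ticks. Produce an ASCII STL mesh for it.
Reading the render: the shape is a regular 8-sided prism (a cylinder approximated with 8 flat sides), circumscribed radius ≈ 13 mm, height ≈ 17 mm (dimensions read to the nearest mm from the axis ticks). For the STL, each face is triangulated and given an outward normal.

solid part
  facet normal 0.0000 0.0000 -1.0000
    outer loop
      vertex 13.00 26.00 0.00
      vertex 22.19 22.19 0.00
      vertex 26.00 13.00 0.00
    endloop
  endfacet
  facet normal 0.0000 0.0000 -1.0000
    outer loop
      vertex 3.81 22.19 0.00
      vertex 13.00 26.00 0.00
      vertex 26.00 13.00 0.00
    endloop
  endfacet
  facet normal 0.0000 0.0000 -1.0000
    outer loop
      vertex 0.00 13.00 0.00
      vertex 3.81 22.19 0.00
      vertex 26.00 13.00 0.00
    endloop
  endfacet
  facet normal 0.0000 0.0000 -1.0000
    outer loop
      vertex 3.81 3.81 0.00
      vertex 0.00 13.00 0.00
      vertex 26.00 13.00 0.00
    endloop
  endfacet
  facet normal 0.0000 0.0000 -1.0000
    outer loop
      vertex 13.00 0.00 0.00
      vertex 3.81 3.81 0.00
      vertex 26.00 13.00 0.00
    endloop
  endfacet
  facet normal 0.0000 0.0000 -1.0000
    outer loop
      vertex 22.19 3.81 0.00
      vertex 13.00 0.00 0.00
      vertex 26.00 13.00 0.00
    endloop
  endfacet
  facet normal 0.0000 0.0000 1.0000
    outer loop
      vertex 26.00 13.00 17.00
      vertex 22.19 22.19 17.00
      vertex 13.00 26.00 17.00
    endloop
  endfacet
  facet normal 0.0000 0.0000 1.0000
    outer loop
      vertex 26.00 13.00 17.00
      vertex 13.00 26.00 17.00
      vertex 3.81 22.19 17.00
    endloop
  endfacet
  facet normal 0.0000 0.0000 1.0000
    outer loop
      vertex 26.00 13.00 17.00
      vertex 3.81 22.19 17.00
      vertex 0.00 13.00 17.00
    endloop
  endfacet
  facet normal 0.0000 0.0000 1.0000
    outer loop
      vertex 26.00 13.00 17.00
      vertex 0.00 13.00 17.00
      vertex 3.81 3.81 17.00
    endloop
  endfacet
  facet normal 0.0000 0.0000 1.0000
    outer loop
      vertex 26.00 13.00 17.00
      vertex 3.81 3.81 17.00
      vertex 13.00 0.00 17.00
    endloop
  endfacet
  facet normal 0.0000 0.0000 1.0000
    outer loop
      vertex 26.00 13.00 17.00
      vertex 13.00 0.00 17.00
      vertex 22.19 3.81 17.00
    endloop
  endfacet
  facet normal 0.9238 0.3830 0.0000
    outer loop
      vertex 26.00 13.00 0.00
      vertex 22.19 22.19 0.00
      vertex 22.19 22.19 17.00
    endloop
  endfacet
  facet normal 0.9238 0.3830 0.0000
    outer loop
      vertex 26.00 13.00 0.00
      vertex 22.19 22.19 17.00
      vertex 26.00 13.00 17.00
    endloop
  endfacet
  facet normal 0.3830 0.9238 0.0000
    outer loop
      vertex 22.19 22.19 0.00
      vertex 13.00 26.00 0.00
      vertex 13.00 26.00 17.00
    endloop
  endfacet
  facet normal 0.3830 0.9238 0.0000
    outer loop
      vertex 22.19 22.19 0.00
      vertex 13.00 26.00 17.00
      vertex 22.19 22.19 17.00
    endloop
  endfacet
  facet normal -0.3830 0.9238 0.0000
    outer loop
      vertex 13.00 26.00 0.00
      vertex 3.81 22.19 0.00
      vertex 3.81 22.19 17.00
    endloop
  endfacet
  facet normal -0.3830 0.9238 0.0000
    outer loop
      vertex 13.00 26.00 0.00
      vertex 3.81 22.19 17.00
      vertex 13.00 26.00 17.00
    endloop
  endfacet
  facet normal -0.9238 0.3830 0.0000
    outer loop
      vertex 3.81 22.19 0.00
      vertex 0.00 13.00 0.00
      vertex 0.00 13.00 17.00
    endloop
  endfacet
  facet normal -0.9238 0.3830 0.0000
    outer loop
      vertex 3.81 22.19 0.00
      vertex 0.00 13.00 17.00
      vertex 3.81 22.19 17.00
    endloop
  endfacet
  facet normal -0.9238 -0.3830 0.0000
    outer loop
      vertex 0.00 13.00 0.00
      vertex 3.81 3.81 0.00
      vertex 3.81 3.81 17.00
    endloop
  endfacet
  facet normal -0.9238 -0.3830 0.0000
    outer loop
      vertex 0.00 13.00 0.00
      vertex 3.81 3.81 17.00
      vertex 0.00 13.00 17.00
    endloop
  endfacet
  facet normal -0.3830 -0.9238 0.0000
    outer loop
      vertex 3.81 3.81 0.00
      vertex 13.00 0.00 0.00
      vertex 13.00 0.00 17.00
    endloop
  endfacet
  facet normal -0.3830 -0.9238 0.0000
    outer loop
      vertex 3.81 3.81 0.00
      vertex 13.00 0.00 17.00
      vertex 3.81 3.81 17.00
    endloop
  endfacet
  facet normal 0.3830 -0.9238 0.0000
    outer loop
      vertex 13.00 0.00 0.00
      vertex 22.19 3.81 0.00
      vertex 22.19 3.81 17.00
    endloop
  endfacet
  facet normal 0.3830 -0.9238 0.0000
    outer loop
      vertex 13.00 0.00 0.00
      vertex 22.19 3.81 17.00
      vertex 13.00 0.00 17.00
    endloop
  endfacet
  facet normal 0.9238 -0.3830 0.0000
    outer loop
      vertex 22.19 3.81 0.00
      vertex 26.00 13.00 0.00
      vertex 26.00 13.00 17.00
    endloop
  endfacet
  facet normal 0.9238 -0.3830 0.0000
    outer loop
      vertex 22.19 3.81 0.00
      vertex 26.00 13.00 17.00
      vertex 22.19 3.81 17.00
    endloop
  endfacet
endsolid part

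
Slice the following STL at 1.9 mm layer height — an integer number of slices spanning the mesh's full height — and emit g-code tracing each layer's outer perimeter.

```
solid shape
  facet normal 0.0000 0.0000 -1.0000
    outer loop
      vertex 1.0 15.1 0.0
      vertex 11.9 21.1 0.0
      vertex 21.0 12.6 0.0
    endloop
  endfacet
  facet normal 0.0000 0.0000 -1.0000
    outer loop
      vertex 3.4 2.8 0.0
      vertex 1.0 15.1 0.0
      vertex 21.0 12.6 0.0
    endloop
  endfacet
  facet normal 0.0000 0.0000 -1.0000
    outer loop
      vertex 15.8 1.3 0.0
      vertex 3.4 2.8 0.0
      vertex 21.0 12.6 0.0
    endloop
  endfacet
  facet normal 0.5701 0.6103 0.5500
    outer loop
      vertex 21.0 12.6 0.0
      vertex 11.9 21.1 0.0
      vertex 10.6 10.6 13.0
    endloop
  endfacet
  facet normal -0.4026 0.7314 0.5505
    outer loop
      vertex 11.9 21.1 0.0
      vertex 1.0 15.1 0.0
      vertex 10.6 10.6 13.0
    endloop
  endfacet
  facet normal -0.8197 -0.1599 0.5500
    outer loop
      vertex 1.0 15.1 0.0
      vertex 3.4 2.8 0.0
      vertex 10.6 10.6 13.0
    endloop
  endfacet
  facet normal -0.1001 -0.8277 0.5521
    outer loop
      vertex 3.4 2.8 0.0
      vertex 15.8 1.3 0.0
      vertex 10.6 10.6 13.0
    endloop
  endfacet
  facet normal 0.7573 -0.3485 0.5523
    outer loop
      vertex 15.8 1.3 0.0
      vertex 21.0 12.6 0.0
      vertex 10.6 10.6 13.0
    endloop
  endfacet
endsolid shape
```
; perimeter-only toolpath
G21 ; units = mm
G90 ; absolute positioning
G28 ; home
; layer 1
G0 Z1.9
G0 X19.5 Y12.3
G1 X11.7 Y19.6
G1 X2.4 Y14.5
G1 X4.4 Y3.9
G1 X15.1 Y2.6
G1 X19.5 Y12.3
; layer 2
G0 Z3.7
G0 X18.0 Y12.0
G1 X11.5 Y18.1
G1 X3.7 Y13.8
G1 X5.5 Y5.0
G1 X14.3 Y4.0
G1 X18.0 Y12.0
; layer 3
G0 Z5.6
G0 X16.5 Y11.7
G1 X11.3 Y16.6
G1 X5.1 Y13.2
G1 X6.5 Y6.1
G1 X13.6 Y5.3
G1 X16.5 Y11.7
; layer 4
G0 Z7.4
G0 X15.1 Y11.5
G1 X11.2 Y15.1
G1 X6.5 Y12.5
G1 X7.5 Y7.3
G1 X12.8 Y6.6
G1 X15.1 Y11.5
; layer 5
G0 Z9.3
G0 X13.6 Y11.2
G1 X11.0 Y13.6
G1 X7.9 Y11.9
G1 X8.5 Y8.4
G1 X12.1 Y7.9
G1 X13.6 Y11.2
; layer 6
G0 Z11.1
G0 X12.1 Y10.9
G1 X10.8 Y12.1
G1 X9.2 Y11.2
G1 X9.6 Y9.5
G1 X11.3 Y9.3
G1 X12.1 Y10.9
M2 ; end

The solid is a regular 5-sided pyramid, base circumscribed radius ≈ 10.6 mm, apex at z ≈ 13 mm. Slicing at Δz = 1.9 mm — 7 equal slices spanning the solid's height, so layer i sits at z = i·h/7 — gives 6 non-empty perimeters. Each is a 5-segment closed polygon; G0 lifts to the layer z and rapids to the start vertex, then G1 traces the edges. The cross-section shrinks linearly with z (the slice at the apex is degenerate and omitted).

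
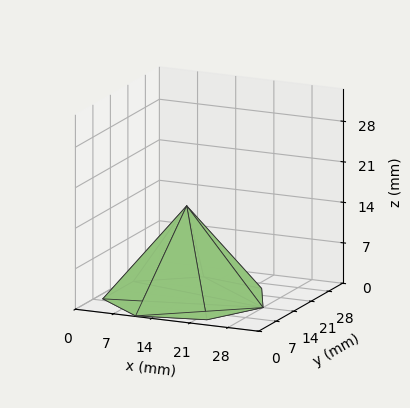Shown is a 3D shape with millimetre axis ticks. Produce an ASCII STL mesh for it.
Reading the render: the shape is a regular 7-sided pyramid, base circumscribed radius ≈ 14 mm, apex at z ≈ 16 mm (dimensions read to the nearest mm from the axis ticks). For the STL, each face is triangulated and given an outward normal.

solid part
  facet normal 0.0000 0.0000 -1.0000
    outer loop
      vertex 10.88 27.65 0.00
      vertex 22.73 24.95 0.00
      vertex 28.00 14.00 0.00
    endloop
  endfacet
  facet normal 0.0000 0.0000 -1.0000
    outer loop
      vertex 1.39 20.07 0.00
      vertex 10.88 27.65 0.00
      vertex 28.00 14.00 0.00
    endloop
  endfacet
  facet normal 0.0000 0.0000 -1.0000
    outer loop
      vertex 1.39 7.93 0.00
      vertex 1.39 20.07 0.00
      vertex 28.00 14.00 0.00
    endloop
  endfacet
  facet normal 0.0000 0.0000 -1.0000
    outer loop
      vertex 10.88 0.35 0.00
      vertex 1.39 7.93 0.00
      vertex 28.00 14.00 0.00
    endloop
  endfacet
  facet normal 0.0000 0.0000 -1.0000
    outer loop
      vertex 22.73 3.05 0.00
      vertex 10.88 0.35 0.00
      vertex 28.00 14.00 0.00
    endloop
  endfacet
  facet normal 0.7076 0.3405 0.6191
    outer loop
      vertex 28.00 14.00 0.00
      vertex 22.73 24.95 0.00
      vertex 14.00 14.00 16.00
    endloop
  endfacet
  facet normal 0.1744 0.7656 0.6192
    outer loop
      vertex 22.73 24.95 0.00
      vertex 10.88 27.65 0.00
      vertex 14.00 14.00 16.00
    endloop
  endfacet
  facet normal -0.4901 0.6136 0.6191
    outer loop
      vertex 10.88 27.65 0.00
      vertex 1.39 20.07 0.00
      vertex 14.00 14.00 16.00
    endloop
  endfacet
  facet normal -0.7854 0.0000 0.6190
    outer loop
      vertex 1.39 20.07 0.00
      vertex 1.39 7.93 0.00
      vertex 14.00 14.00 16.00
    endloop
  endfacet
  facet normal -0.4901 -0.6136 0.6191
    outer loop
      vertex 1.39 7.93 0.00
      vertex 10.88 0.35 0.00
      vertex 14.00 14.00 16.00
    endloop
  endfacet
  facet normal 0.1744 -0.7656 0.6192
    outer loop
      vertex 10.88 0.35 0.00
      vertex 22.73 3.05 0.00
      vertex 14.00 14.00 16.00
    endloop
  endfacet
  facet normal 0.7076 -0.3405 0.6191
    outer loop
      vertex 22.73 3.05 0.00
      vertex 28.00 14.00 0.00
      vertex 14.00 14.00 16.00
    endloop
  endfacet
endsolid part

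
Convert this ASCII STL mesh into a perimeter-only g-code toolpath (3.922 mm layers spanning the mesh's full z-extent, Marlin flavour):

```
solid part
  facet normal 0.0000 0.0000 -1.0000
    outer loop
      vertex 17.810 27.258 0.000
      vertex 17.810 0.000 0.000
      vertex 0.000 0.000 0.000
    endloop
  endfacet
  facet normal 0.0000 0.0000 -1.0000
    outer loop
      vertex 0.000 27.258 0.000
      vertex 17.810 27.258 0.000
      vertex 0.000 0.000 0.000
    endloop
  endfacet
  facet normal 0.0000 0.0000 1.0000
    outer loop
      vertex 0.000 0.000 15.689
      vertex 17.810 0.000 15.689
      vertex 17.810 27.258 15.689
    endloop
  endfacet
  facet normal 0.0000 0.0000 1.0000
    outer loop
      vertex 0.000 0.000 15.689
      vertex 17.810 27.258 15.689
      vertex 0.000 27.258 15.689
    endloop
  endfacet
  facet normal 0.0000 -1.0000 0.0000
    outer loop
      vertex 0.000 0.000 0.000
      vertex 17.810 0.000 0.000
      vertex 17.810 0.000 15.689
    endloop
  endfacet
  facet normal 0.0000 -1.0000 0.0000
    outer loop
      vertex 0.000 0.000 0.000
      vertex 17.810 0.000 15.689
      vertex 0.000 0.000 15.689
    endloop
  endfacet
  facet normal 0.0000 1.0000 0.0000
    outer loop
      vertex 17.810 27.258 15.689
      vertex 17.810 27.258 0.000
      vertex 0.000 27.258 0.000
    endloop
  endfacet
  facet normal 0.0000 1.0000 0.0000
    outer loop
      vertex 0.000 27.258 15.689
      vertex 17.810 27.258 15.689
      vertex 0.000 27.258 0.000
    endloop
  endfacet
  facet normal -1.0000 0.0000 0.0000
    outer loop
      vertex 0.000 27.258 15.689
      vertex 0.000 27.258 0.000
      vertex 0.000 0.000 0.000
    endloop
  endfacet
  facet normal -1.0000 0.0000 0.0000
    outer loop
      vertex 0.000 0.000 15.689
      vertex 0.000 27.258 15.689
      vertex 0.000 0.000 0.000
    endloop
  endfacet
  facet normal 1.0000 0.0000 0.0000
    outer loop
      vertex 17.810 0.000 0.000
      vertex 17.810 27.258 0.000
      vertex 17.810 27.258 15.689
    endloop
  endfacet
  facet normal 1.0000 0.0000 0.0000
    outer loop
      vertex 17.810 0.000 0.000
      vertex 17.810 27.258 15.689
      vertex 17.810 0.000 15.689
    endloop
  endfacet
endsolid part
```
; perimeter-only toolpath
G21 ; units = mm
G90 ; absolute positioning
G28 ; home
; layer 1
G0 Z3.922
G0 X0.000 Y0.000
G1 X17.810 Y0.000
G1 X17.810 Y27.258
G1 X0.000 Y27.258
G1 X0.000 Y0.000
; layer 2
G0 Z7.845
G0 X0.000 Y0.000
G1 X17.810 Y0.000
G1 X17.810 Y27.258
G1 X0.000 Y27.258
G1 X0.000 Y0.000
; layer 3
G0 Z11.767
G0 X0.000 Y0.000
G1 X17.810 Y0.000
G1 X17.810 Y27.258
G1 X0.000 Y27.258
G1 X0.000 Y0.000
; layer 4
G0 Z15.689
G0 X0.000 Y0.000
G1 X17.810 Y0.000
G1 X17.810 Y27.258
G1 X0.000 Y27.258
G1 X0.000 Y0.000
M2 ; end

The solid is a rectangular box, roughly 17.8 × 27.3 mm footprint and 15.7 mm tall. Slicing at Δz = 3.922 mm — 4 equal slices spanning the solid's height, so layer i sits at z = i·h/4 — gives 4 non-empty perimeters. Each is a 4-segment closed polygon; G0 lifts to the layer z and rapids to the start vertex, then G1 traces the edges.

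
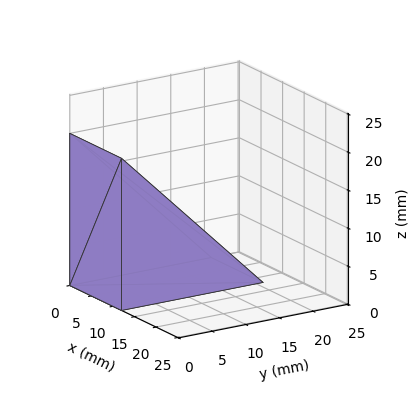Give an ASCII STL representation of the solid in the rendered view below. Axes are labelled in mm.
Reading the render: the shape is a wedge (ramp): 12 × 21 mm base, rising to 20 mm along the y=0 edge and sloping linearly to z=0 at y=21 (dimensions read to the nearest mm from the axis ticks). For the STL, each face is triangulated and given an outward normal.

solid part
  facet normal 0.0000 0.0000 -1.0000
    outer loop
      vertex 12.00 21.00 0.00
      vertex 12.00 0.00 0.00
      vertex 0.00 0.00 0.00
    endloop
  endfacet
  facet normal 0.0000 0.0000 -1.0000
    outer loop
      vertex 0.00 21.00 0.00
      vertex 12.00 21.00 0.00
      vertex 0.00 0.00 0.00
    endloop
  endfacet
  facet normal 0.0000 -1.0000 0.0000
    outer loop
      vertex 0.00 0.00 0.00
      vertex 12.00 0.00 0.00
      vertex 12.00 0.00 20.00
    endloop
  endfacet
  facet normal 0.0000 -1.0000 0.0000
    outer loop
      vertex 0.00 0.00 0.00
      vertex 12.00 0.00 20.00
      vertex 0.00 0.00 20.00
    endloop
  endfacet
  facet normal 0.0000 0.6897 0.7241
    outer loop
      vertex 0.00 0.00 20.00
      vertex 12.00 0.00 20.00
      vertex 12.00 21.00 0.00
    endloop
  endfacet
  facet normal 0.0000 0.6897 0.7241
    outer loop
      vertex 0.00 0.00 20.00
      vertex 12.00 21.00 0.00
      vertex 0.00 21.00 0.00
    endloop
  endfacet
  facet normal -1.0000 0.0000 0.0000
    outer loop
      vertex 0.00 0.00 20.00
      vertex 0.00 21.00 0.00
      vertex 0.00 0.00 0.00
    endloop
  endfacet
  facet normal 1.0000 0.0000 0.0000
    outer loop
      vertex 12.00 0.00 0.00
      vertex 12.00 21.00 0.00
      vertex 12.00 0.00 20.00
    endloop
  endfacet
endsolid part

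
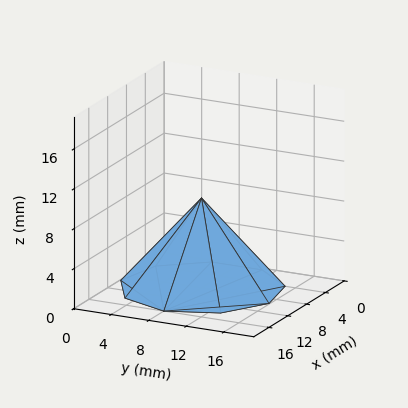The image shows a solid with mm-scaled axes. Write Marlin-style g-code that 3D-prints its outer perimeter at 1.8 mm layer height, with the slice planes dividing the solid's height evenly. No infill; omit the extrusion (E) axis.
Reading the render: the shape is a regular 9-sided pyramid, base circumscribed radius ≈ 8 mm, apex at z ≈ 9 mm (dimensions read to the nearest mm from the axis ticks). For the g-code, the solid's height is divided into equal slices at the stated Δz and each level perimeter traced with G1 moves after a G0 lift.

; perimeter-only toolpath
G21 ; units = mm
G90 ; absolute positioning
G28 ; home
; layer 1
G0 Z1.8
G0 X14.4 Y8.0
G1 X12.9 Y12.1
G1 X9.1 Y14.3
G1 X4.8 Y13.5
G1 X2.0 Y10.2
G1 X2.0 Y5.8
G1 X4.8 Y2.5
G1 X9.1 Y1.7
G1 X12.9 Y3.9
G1 X14.4 Y8.0
; layer 2
G0 Z3.6
G0 X12.8 Y8.0
G1 X11.7 Y11.1
G1 X8.8 Y12.7
G1 X5.6 Y12.1
G1 X3.5 Y9.6
G1 X3.5 Y6.4
G1 X5.6 Y3.9
G1 X8.8 Y3.3
G1 X11.7 Y4.9
G1 X12.8 Y8.0
; layer 3
G0 Z5.4
G0 X11.2 Y8.0
G1 X10.4 Y10.0
G1 X8.6 Y11.2
G1 X6.4 Y10.8
G1 X5.0 Y9.1
G1 X5.0 Y6.9
G1 X6.4 Y5.2
G1 X8.6 Y4.8
G1 X10.4 Y6.0
G1 X11.2 Y8.0
; layer 4
G0 Z7.2
G0 X9.6 Y8.0
G1 X9.2 Y9.0
G1 X8.3 Y9.6
G1 X7.2 Y9.4
G1 X6.5 Y8.5
G1 X6.5 Y7.5
G1 X7.2 Y6.6
G1 X8.3 Y6.4
G1 X9.2 Y7.0
G1 X9.6 Y8.0
M2 ; end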